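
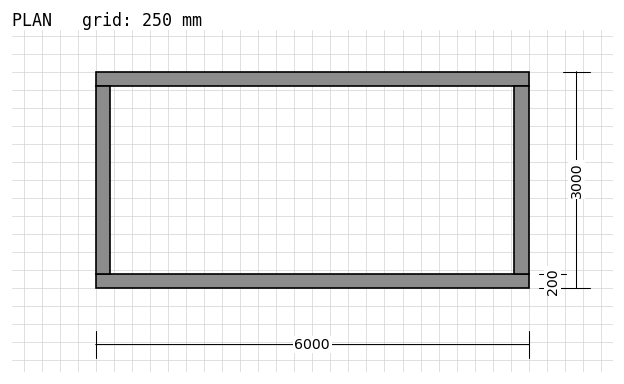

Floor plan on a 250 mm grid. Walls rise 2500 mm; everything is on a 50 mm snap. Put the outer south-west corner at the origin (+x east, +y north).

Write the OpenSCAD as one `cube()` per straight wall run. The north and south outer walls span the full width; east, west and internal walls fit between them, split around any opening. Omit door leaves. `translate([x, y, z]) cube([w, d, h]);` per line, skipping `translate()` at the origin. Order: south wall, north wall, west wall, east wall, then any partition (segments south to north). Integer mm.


cube([6000, 200, 2500]);
translate([0, 2800, 0]) cube([6000, 200, 2500]);
translate([0, 200, 0]) cube([200, 2600, 2500]);
translate([5800, 200, 0]) cube([200, 2600, 2500]);


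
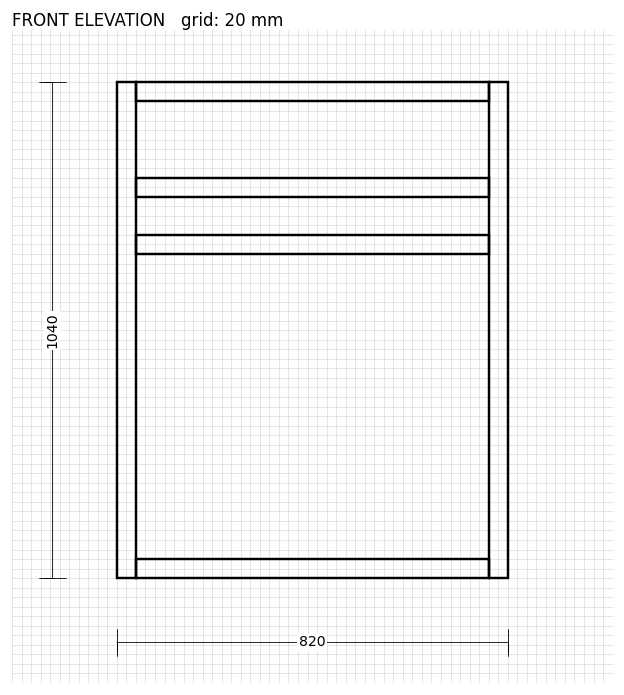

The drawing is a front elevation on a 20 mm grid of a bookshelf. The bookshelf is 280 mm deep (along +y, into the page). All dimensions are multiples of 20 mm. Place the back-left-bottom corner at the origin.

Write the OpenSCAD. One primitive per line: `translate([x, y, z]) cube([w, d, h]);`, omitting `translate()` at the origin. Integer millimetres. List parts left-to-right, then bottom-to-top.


cube([40, 280, 1040]);
translate([40, 0, 0]) cube([740, 280, 40]);
translate([40, 0, 680]) cube([740, 280, 40]);
translate([40, 0, 800]) cube([740, 280, 40]);
translate([40, 0, 1000]) cube([740, 280, 40]);
translate([780, 0, 0]) cube([40, 280, 1040]);


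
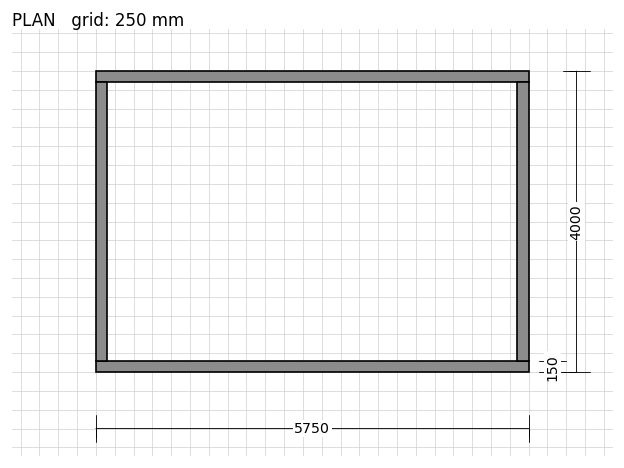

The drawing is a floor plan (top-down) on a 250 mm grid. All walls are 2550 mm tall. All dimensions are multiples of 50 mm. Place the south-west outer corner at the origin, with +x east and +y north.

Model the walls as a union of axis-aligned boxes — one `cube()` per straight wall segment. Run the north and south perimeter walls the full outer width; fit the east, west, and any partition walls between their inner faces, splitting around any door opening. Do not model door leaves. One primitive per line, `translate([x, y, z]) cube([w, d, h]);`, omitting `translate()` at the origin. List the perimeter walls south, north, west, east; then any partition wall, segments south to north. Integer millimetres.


cube([5750, 150, 2550]);
translate([0, 3850, 0]) cube([5750, 150, 2550]);
translate([0, 150, 0]) cube([150, 3700, 2550]);
translate([5600, 150, 0]) cube([150, 3700, 2550]);


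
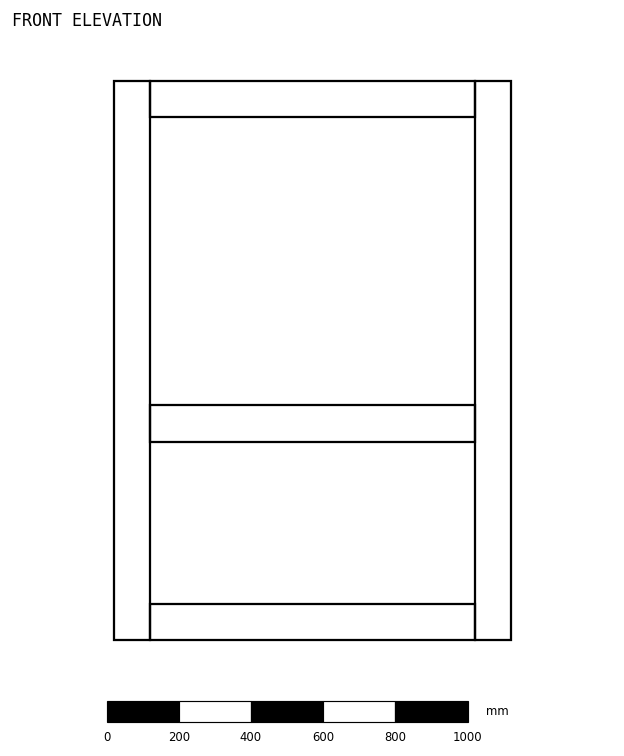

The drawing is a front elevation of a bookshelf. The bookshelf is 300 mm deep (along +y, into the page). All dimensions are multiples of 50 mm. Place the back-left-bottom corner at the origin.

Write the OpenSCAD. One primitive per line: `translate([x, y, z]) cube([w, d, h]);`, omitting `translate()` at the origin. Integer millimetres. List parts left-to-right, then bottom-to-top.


cube([100, 300, 1550]);
translate([100, 0, 0]) cube([900, 300, 100]);
translate([100, 0, 550]) cube([900, 300, 100]);
translate([100, 0, 1450]) cube([900, 300, 100]);
translate([1000, 0, 0]) cube([100, 300, 1550]);


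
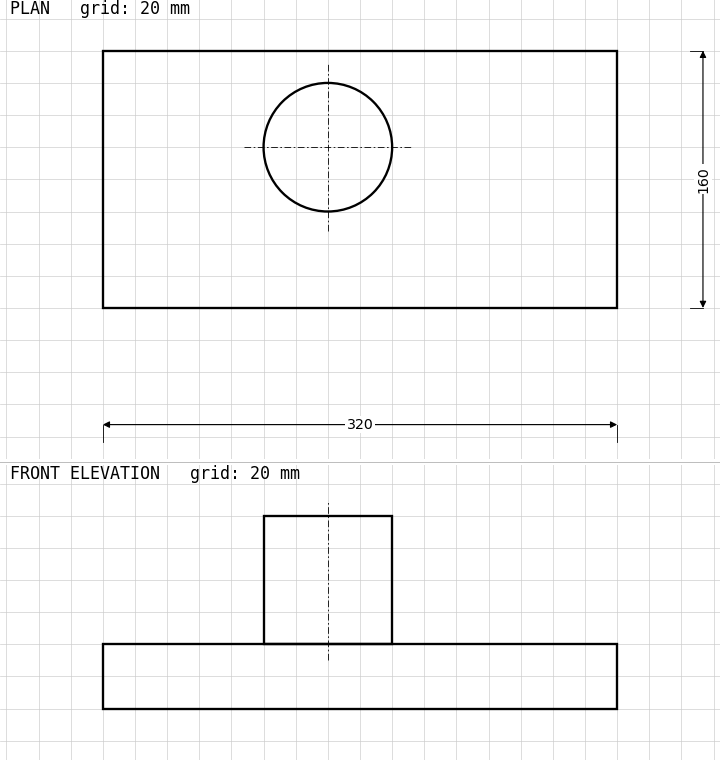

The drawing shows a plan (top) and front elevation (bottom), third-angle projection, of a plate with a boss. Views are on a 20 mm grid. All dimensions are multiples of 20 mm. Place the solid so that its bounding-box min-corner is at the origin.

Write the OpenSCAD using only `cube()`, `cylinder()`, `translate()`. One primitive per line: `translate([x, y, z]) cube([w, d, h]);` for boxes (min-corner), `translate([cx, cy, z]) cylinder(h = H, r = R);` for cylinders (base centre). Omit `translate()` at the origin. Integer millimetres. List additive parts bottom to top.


cube([320, 160, 40]);
translate([140, 100, 40]) cylinder(h = 80, r = 40);


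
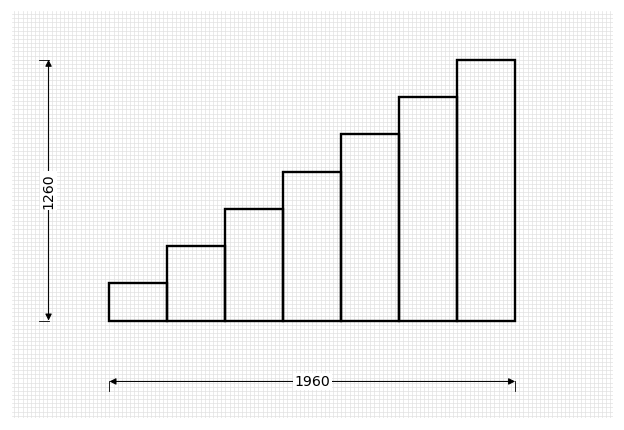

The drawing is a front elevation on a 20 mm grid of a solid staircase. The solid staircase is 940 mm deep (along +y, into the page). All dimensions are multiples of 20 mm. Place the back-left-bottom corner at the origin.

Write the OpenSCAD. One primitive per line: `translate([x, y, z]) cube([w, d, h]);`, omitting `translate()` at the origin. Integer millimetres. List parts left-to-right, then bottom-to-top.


cube([280, 940, 180]);
translate([280, 0, 0]) cube([280, 940, 360]);
translate([560, 0, 0]) cube([280, 940, 540]);
translate([840, 0, 0]) cube([280, 940, 720]);
translate([1120, 0, 0]) cube([280, 940, 900]);
translate([1400, 0, 0]) cube([280, 940, 1080]);
translate([1680, 0, 0]) cube([280, 940, 1260]);


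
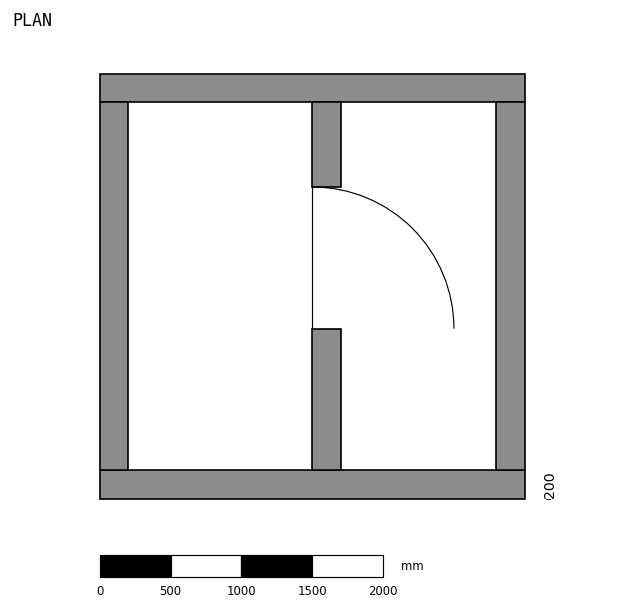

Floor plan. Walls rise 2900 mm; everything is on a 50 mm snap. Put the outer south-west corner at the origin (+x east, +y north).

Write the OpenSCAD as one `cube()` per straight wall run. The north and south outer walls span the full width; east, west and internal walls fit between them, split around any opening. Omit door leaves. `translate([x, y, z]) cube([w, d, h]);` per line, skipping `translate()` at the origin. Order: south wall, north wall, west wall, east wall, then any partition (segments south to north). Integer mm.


cube([3000, 200, 2900]);
translate([0, 2800, 0]) cube([3000, 200, 2900]);
translate([0, 200, 0]) cube([200, 2600, 2900]);
translate([2800, 200, 0]) cube([200, 2600, 2900]);
translate([1500, 200, 0]) cube([200, 1000, 2900]);
translate([1500, 2200, 0]) cube([200, 600, 2900]);


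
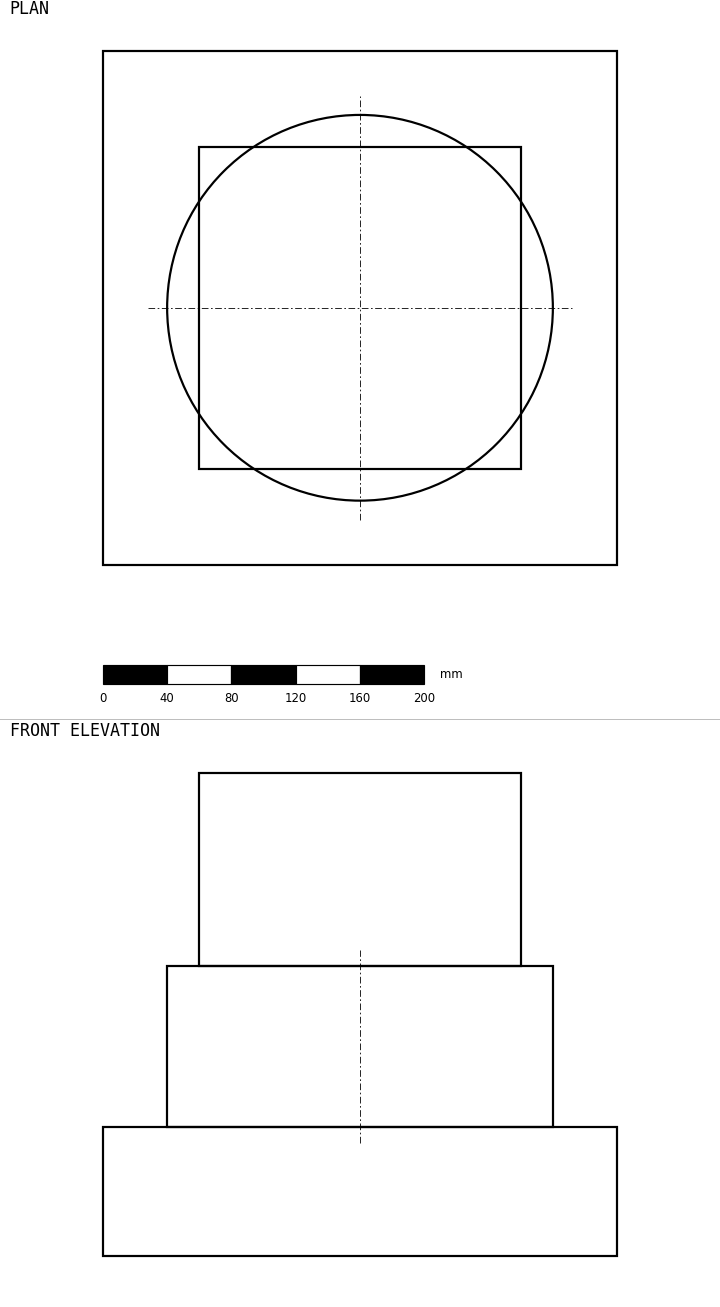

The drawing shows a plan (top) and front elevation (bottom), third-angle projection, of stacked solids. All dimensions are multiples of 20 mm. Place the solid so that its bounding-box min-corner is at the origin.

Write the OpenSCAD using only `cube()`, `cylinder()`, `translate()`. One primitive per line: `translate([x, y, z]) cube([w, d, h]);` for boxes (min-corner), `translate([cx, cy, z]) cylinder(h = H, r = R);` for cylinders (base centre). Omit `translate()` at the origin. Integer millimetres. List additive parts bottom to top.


cube([320, 320, 80]);
translate([160, 160, 80]) cylinder(h = 100, r = 120);
translate([60, 60, 180]) cube([200, 200, 120]);


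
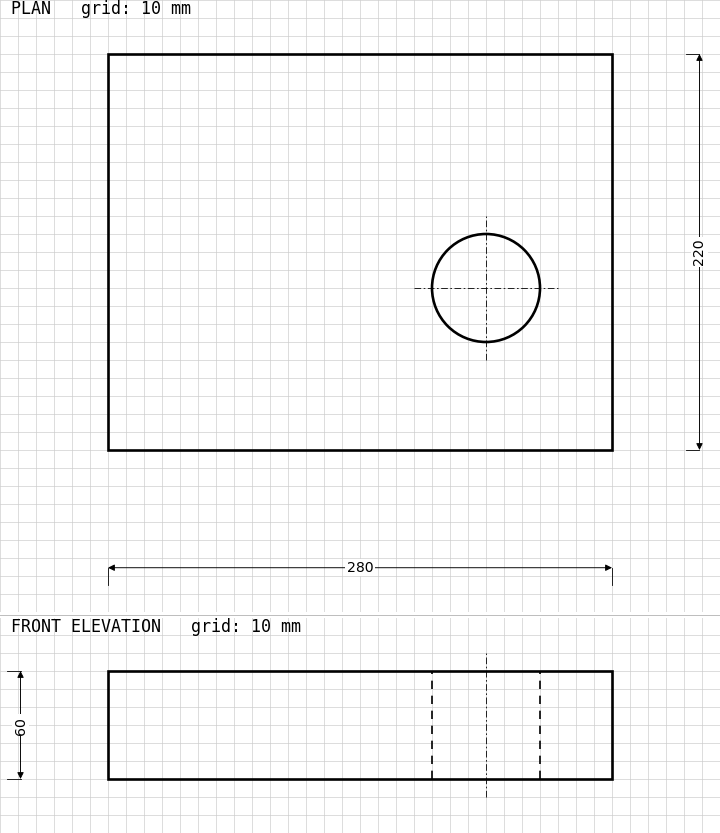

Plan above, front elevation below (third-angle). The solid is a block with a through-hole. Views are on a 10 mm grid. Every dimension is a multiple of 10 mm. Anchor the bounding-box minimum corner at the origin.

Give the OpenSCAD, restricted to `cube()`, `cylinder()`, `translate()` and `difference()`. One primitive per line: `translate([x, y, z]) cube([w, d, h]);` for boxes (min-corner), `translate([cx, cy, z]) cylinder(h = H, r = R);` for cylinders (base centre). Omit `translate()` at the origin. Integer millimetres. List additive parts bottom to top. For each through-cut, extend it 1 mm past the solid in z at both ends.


difference() {
  cube([280, 220, 60]);
  translate([210, 90, -1]) cylinder(h = 62, r = 30);
}


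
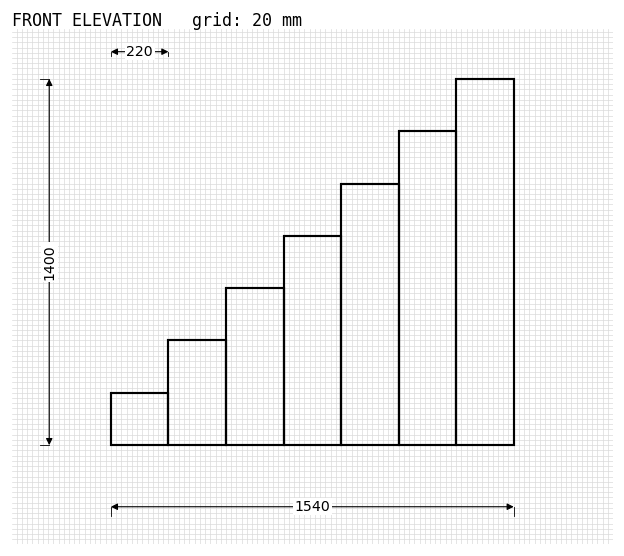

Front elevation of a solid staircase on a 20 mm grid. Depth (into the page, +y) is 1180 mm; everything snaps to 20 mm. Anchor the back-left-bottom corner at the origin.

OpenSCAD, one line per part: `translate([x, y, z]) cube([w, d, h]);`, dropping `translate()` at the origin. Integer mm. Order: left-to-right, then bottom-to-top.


cube([220, 1180, 200]);
translate([220, 0, 0]) cube([220, 1180, 400]);
translate([440, 0, 0]) cube([220, 1180, 600]);
translate([660, 0, 0]) cube([220, 1180, 800]);
translate([880, 0, 0]) cube([220, 1180, 1000]);
translate([1100, 0, 0]) cube([220, 1180, 1200]);
translate([1320, 0, 0]) cube([220, 1180, 1400]);


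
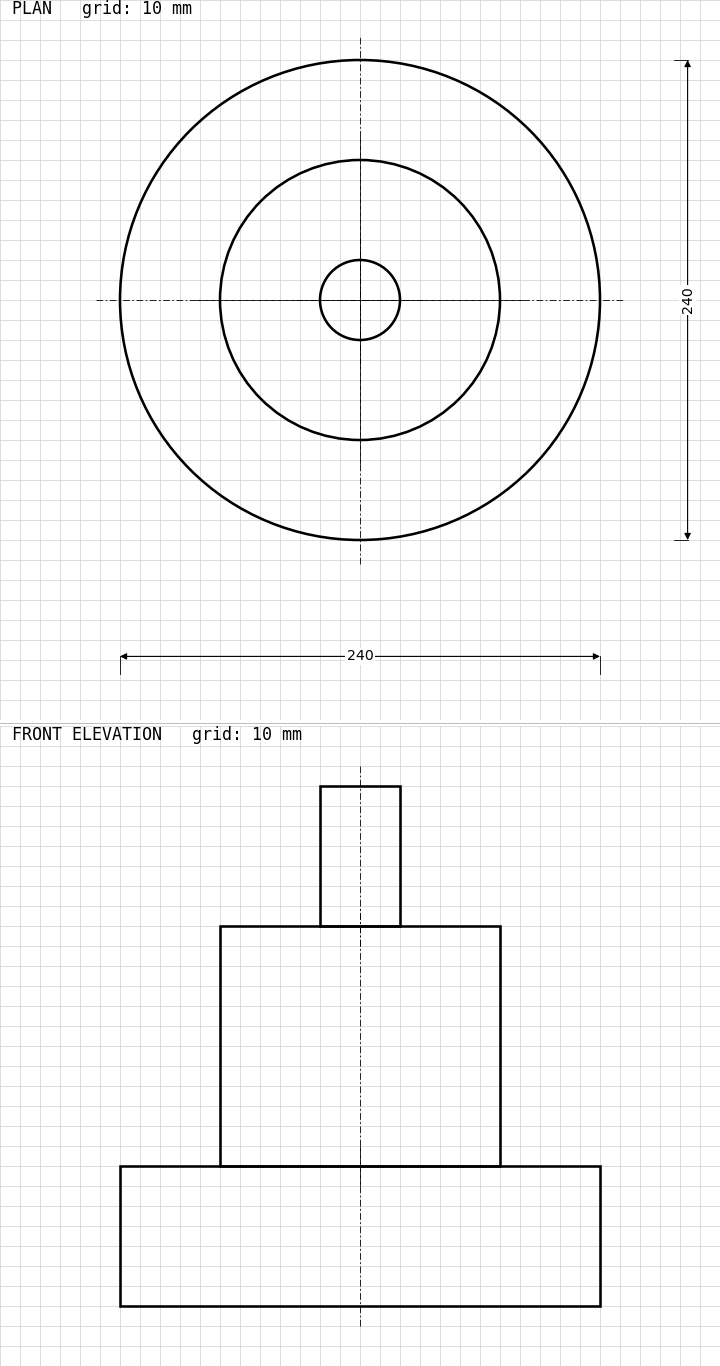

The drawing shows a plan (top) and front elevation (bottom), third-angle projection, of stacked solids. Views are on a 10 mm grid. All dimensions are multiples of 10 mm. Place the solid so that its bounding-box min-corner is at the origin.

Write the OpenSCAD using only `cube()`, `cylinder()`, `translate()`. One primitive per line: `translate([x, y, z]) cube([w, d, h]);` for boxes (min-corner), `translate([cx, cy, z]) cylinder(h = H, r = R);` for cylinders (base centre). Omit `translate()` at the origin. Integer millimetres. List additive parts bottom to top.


translate([120, 120, 0]) cylinder(h = 70, r = 120);
translate([120, 120, 70]) cylinder(h = 120, r = 70);
translate([120, 120, 190]) cylinder(h = 70, r = 20);


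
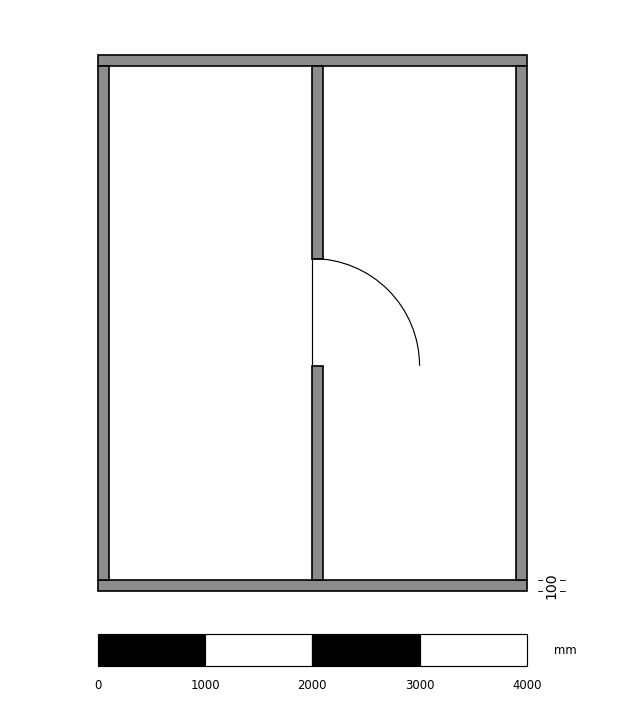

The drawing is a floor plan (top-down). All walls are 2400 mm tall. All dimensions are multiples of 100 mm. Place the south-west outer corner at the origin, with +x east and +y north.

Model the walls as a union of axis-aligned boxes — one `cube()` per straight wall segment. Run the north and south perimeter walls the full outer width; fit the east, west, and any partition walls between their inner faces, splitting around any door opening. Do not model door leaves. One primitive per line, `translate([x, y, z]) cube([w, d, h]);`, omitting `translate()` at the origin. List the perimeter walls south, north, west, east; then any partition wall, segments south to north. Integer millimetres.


cube([4000, 100, 2400]);
translate([0, 4900, 0]) cube([4000, 100, 2400]);
translate([0, 100, 0]) cube([100, 4800, 2400]);
translate([3900, 100, 0]) cube([100, 4800, 2400]);
translate([2000, 100, 0]) cube([100, 2000, 2400]);
translate([2000, 3100, 0]) cube([100, 1800, 2400]);


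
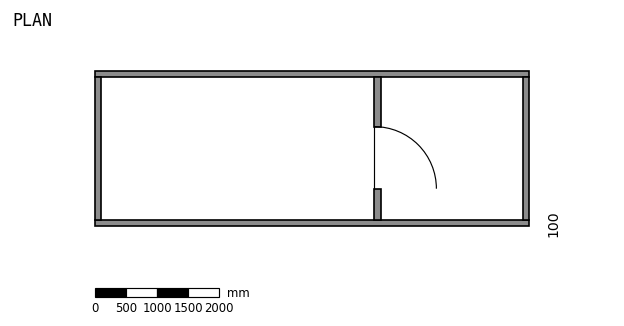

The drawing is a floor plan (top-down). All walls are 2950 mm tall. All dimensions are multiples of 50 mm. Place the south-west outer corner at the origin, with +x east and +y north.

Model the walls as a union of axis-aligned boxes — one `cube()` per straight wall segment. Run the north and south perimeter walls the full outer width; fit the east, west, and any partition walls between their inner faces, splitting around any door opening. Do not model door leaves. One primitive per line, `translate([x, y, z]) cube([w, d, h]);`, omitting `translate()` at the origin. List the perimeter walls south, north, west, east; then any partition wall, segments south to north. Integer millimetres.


cube([7000, 100, 2950]);
translate([0, 2400, 0]) cube([7000, 100, 2950]);
translate([0, 100, 0]) cube([100, 2300, 2950]);
translate([6900, 100, 0]) cube([100, 2300, 2950]);
translate([4500, 100, 0]) cube([100, 500, 2950]);
translate([4500, 1600, 0]) cube([100, 800, 2950]);


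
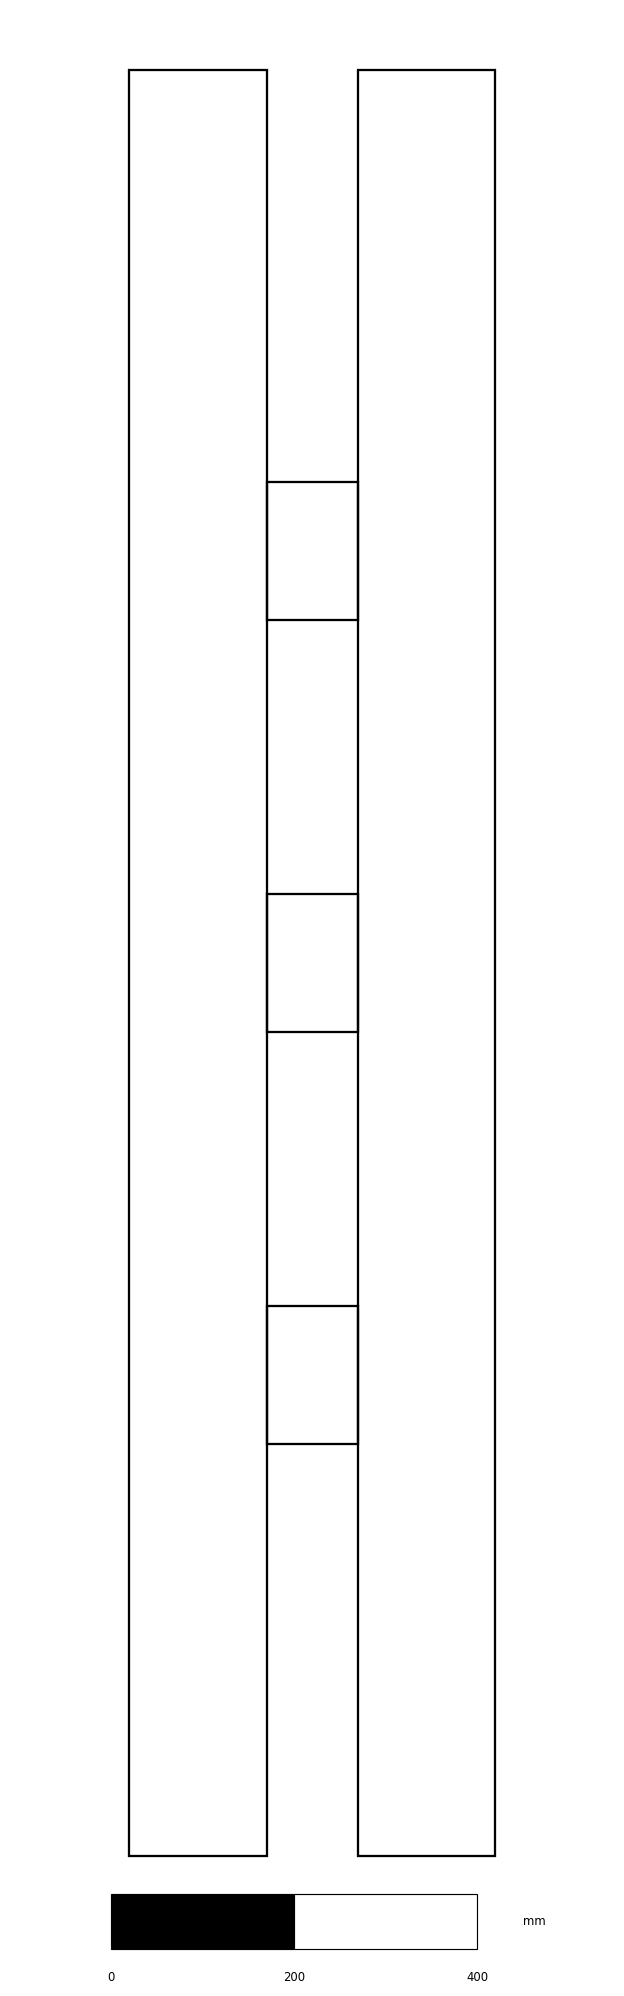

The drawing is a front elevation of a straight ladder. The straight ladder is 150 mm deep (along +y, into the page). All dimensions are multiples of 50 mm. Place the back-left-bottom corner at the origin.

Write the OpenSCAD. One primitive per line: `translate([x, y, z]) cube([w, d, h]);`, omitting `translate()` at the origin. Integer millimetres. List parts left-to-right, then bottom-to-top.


cube([150, 150, 1950]);
translate([150, 0, 450]) cube([100, 150, 150]);
translate([150, 0, 900]) cube([100, 150, 150]);
translate([150, 0, 1350]) cube([100, 150, 150]);
translate([250, 0, 0]) cube([150, 150, 1950]);


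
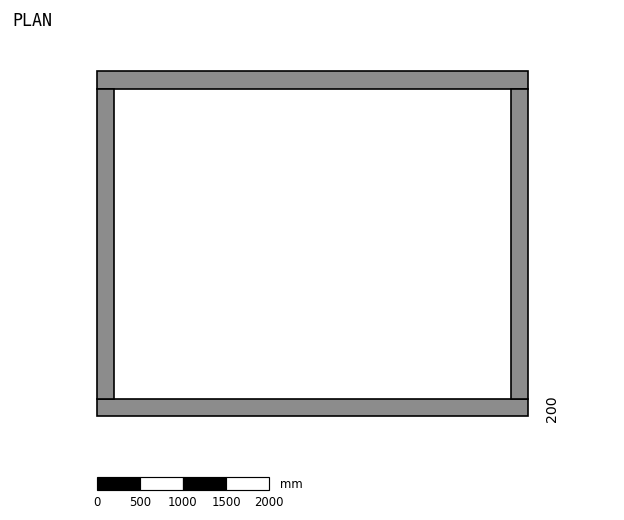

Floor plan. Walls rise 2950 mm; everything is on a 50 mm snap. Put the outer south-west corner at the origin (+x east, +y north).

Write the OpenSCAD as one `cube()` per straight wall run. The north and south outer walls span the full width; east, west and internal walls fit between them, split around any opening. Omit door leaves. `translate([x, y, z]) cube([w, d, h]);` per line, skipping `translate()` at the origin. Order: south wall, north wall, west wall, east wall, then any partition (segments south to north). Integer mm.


cube([5000, 200, 2950]);
translate([0, 3800, 0]) cube([5000, 200, 2950]);
translate([0, 200, 0]) cube([200, 3600, 2950]);
translate([4800, 200, 0]) cube([200, 3600, 2950]);


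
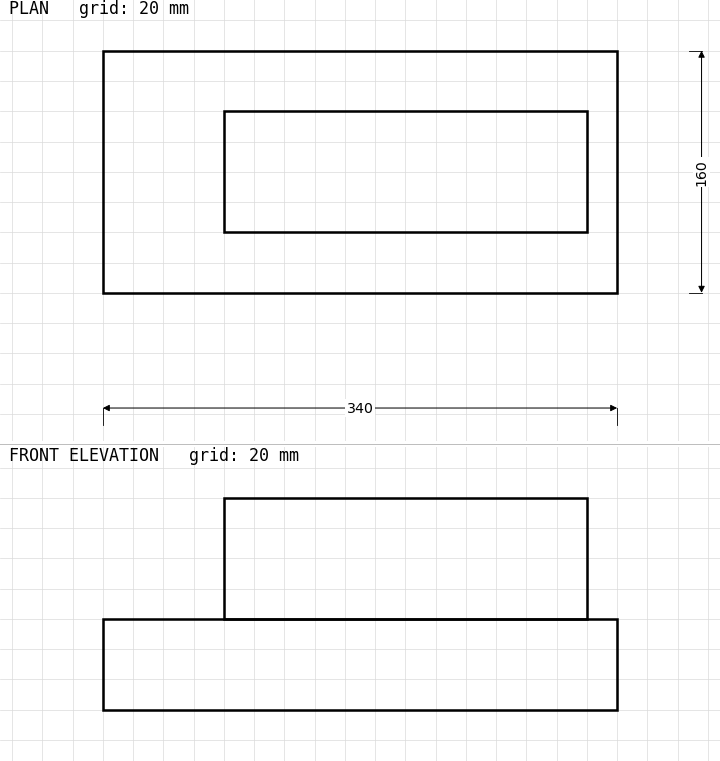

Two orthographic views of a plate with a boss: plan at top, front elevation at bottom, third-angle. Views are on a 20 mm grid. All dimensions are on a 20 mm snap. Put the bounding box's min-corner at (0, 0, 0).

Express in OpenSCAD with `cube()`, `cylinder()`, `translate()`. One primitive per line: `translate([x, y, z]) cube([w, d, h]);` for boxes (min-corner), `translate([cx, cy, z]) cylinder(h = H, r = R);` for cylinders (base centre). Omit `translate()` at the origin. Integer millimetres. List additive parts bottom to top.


cube([340, 160, 60]);
translate([80, 40, 60]) cube([240, 80, 80]);


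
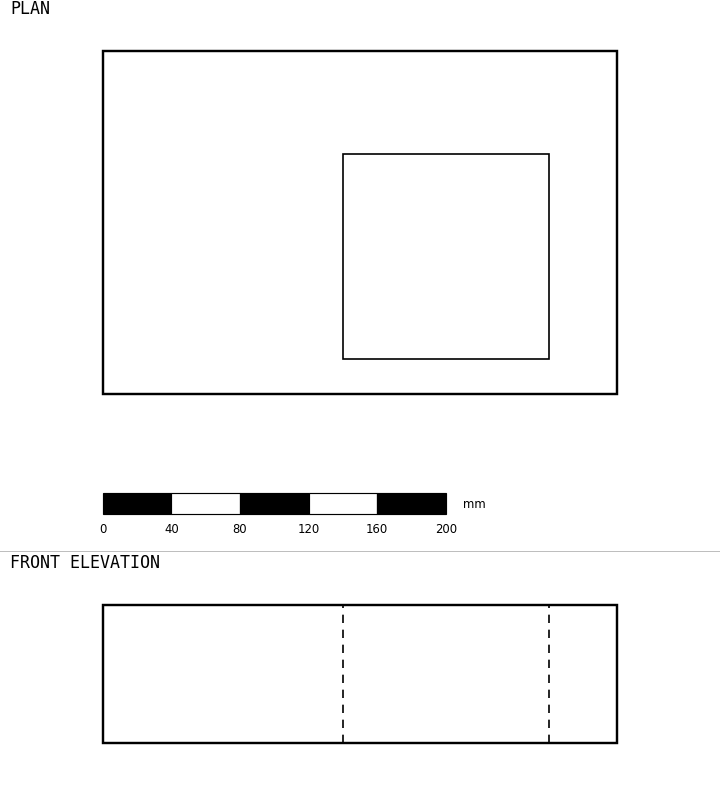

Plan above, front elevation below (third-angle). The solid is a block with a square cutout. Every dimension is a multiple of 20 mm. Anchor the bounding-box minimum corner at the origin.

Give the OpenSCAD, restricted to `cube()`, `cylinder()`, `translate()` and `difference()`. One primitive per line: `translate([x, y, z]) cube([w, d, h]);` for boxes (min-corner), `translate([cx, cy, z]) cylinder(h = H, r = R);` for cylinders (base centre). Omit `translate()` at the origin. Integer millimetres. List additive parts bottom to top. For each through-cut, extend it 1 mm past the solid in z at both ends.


difference() {
  cube([300, 200, 80]);
  translate([140, 20, -1]) cube([120, 120, 82]);
}


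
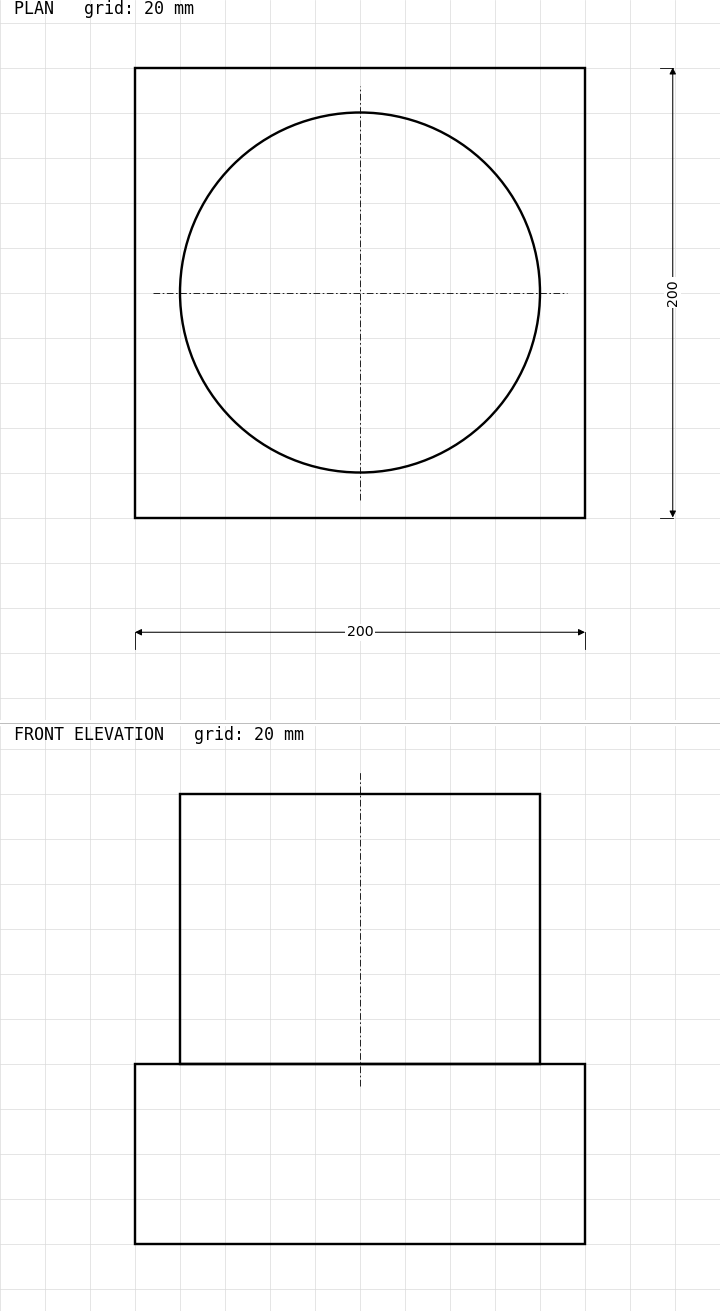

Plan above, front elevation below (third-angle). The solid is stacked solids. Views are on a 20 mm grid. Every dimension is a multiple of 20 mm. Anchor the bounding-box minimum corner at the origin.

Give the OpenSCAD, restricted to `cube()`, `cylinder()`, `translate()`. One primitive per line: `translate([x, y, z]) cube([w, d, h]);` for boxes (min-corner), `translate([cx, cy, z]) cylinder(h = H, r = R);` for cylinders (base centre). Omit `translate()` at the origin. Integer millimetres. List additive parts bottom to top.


cube([200, 200, 80]);
translate([100, 100, 80]) cylinder(h = 120, r = 80);


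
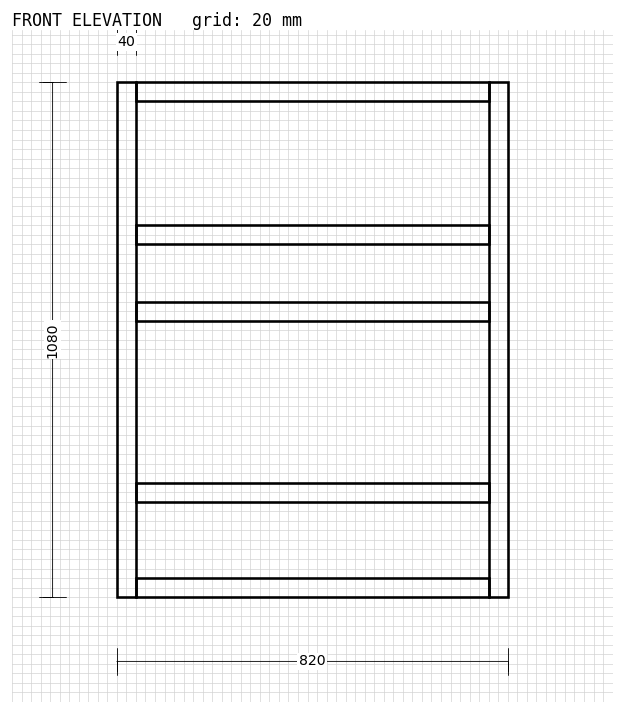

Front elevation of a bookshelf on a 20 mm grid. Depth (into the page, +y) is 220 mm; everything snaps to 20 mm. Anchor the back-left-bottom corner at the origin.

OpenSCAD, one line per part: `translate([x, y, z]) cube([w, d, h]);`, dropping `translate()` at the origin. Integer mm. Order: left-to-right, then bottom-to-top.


cube([40, 220, 1080]);
translate([40, 0, 0]) cube([740, 220, 40]);
translate([40, 0, 200]) cube([740, 220, 40]);
translate([40, 0, 580]) cube([740, 220, 40]);
translate([40, 0, 740]) cube([740, 220, 40]);
translate([40, 0, 1040]) cube([740, 220, 40]);
translate([780, 0, 0]) cube([40, 220, 1080]);


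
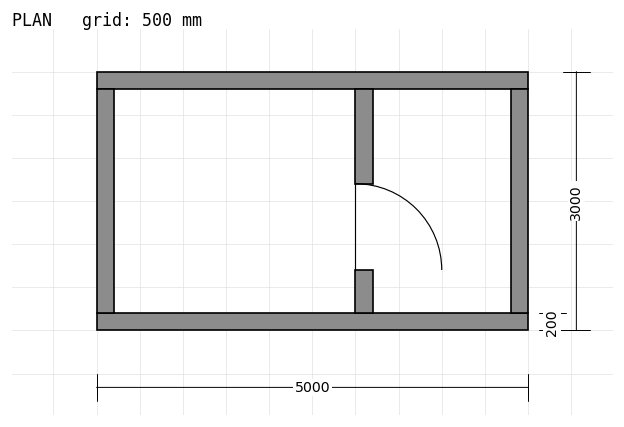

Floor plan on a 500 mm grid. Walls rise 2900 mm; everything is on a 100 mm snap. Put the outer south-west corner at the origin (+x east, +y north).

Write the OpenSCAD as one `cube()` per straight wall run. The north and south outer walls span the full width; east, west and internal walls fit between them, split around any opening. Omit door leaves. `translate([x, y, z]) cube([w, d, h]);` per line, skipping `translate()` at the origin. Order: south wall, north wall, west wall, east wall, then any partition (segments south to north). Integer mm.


cube([5000, 200, 2900]);
translate([0, 2800, 0]) cube([5000, 200, 2900]);
translate([0, 200, 0]) cube([200, 2600, 2900]);
translate([4800, 200, 0]) cube([200, 2600, 2900]);
translate([3000, 200, 0]) cube([200, 500, 2900]);
translate([3000, 1700, 0]) cube([200, 1100, 2900]);


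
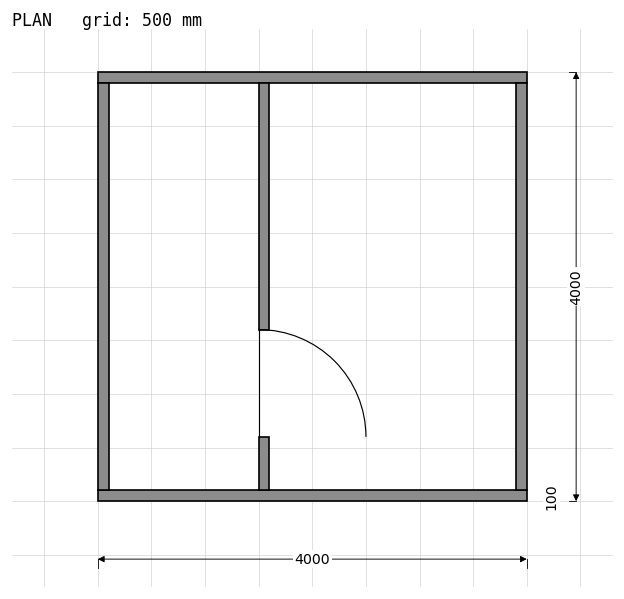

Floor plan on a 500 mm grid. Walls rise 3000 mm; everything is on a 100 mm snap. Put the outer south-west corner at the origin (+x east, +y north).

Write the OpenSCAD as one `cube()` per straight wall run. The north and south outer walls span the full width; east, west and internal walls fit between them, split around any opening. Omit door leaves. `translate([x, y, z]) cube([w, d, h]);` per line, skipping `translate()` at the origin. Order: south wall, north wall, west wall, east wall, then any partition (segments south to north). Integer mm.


cube([4000, 100, 3000]);
translate([0, 3900, 0]) cube([4000, 100, 3000]);
translate([0, 100, 0]) cube([100, 3800, 3000]);
translate([3900, 100, 0]) cube([100, 3800, 3000]);
translate([1500, 100, 0]) cube([100, 500, 3000]);
translate([1500, 1600, 0]) cube([100, 2300, 3000]);


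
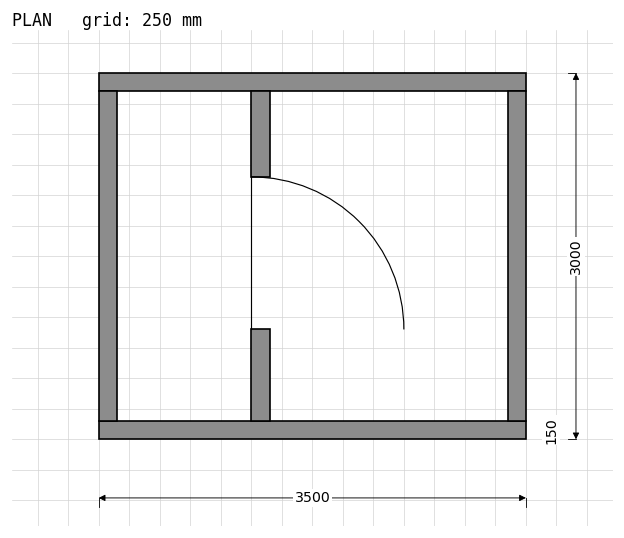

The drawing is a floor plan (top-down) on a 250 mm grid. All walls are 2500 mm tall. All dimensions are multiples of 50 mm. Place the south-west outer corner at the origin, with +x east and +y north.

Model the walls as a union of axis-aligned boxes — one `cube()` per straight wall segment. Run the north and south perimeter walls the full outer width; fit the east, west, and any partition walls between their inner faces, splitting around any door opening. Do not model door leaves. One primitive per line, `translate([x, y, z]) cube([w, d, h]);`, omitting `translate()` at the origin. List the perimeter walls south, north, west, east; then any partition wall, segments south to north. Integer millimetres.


cube([3500, 150, 2500]);
translate([0, 2850, 0]) cube([3500, 150, 2500]);
translate([0, 150, 0]) cube([150, 2700, 2500]);
translate([3350, 150, 0]) cube([150, 2700, 2500]);
translate([1250, 150, 0]) cube([150, 750, 2500]);
translate([1250, 2150, 0]) cube([150, 700, 2500]);


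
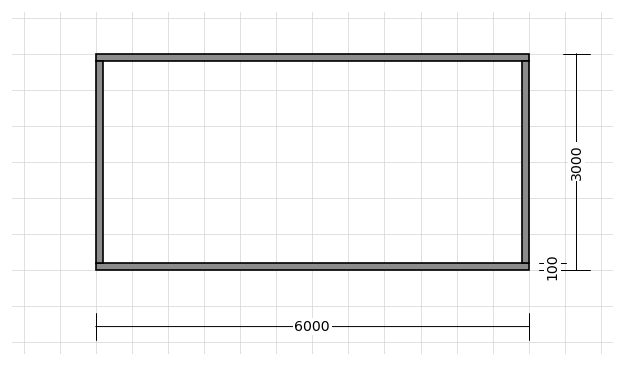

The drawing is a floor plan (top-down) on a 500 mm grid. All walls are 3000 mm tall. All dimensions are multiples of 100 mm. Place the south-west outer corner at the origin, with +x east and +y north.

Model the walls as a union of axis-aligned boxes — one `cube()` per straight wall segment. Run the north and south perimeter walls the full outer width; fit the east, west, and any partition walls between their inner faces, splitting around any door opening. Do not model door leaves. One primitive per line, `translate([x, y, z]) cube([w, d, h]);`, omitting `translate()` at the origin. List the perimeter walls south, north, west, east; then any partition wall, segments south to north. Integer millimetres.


cube([6000, 100, 3000]);
translate([0, 2900, 0]) cube([6000, 100, 3000]);
translate([0, 100, 0]) cube([100, 2800, 3000]);
translate([5900, 100, 0]) cube([100, 2800, 3000]);


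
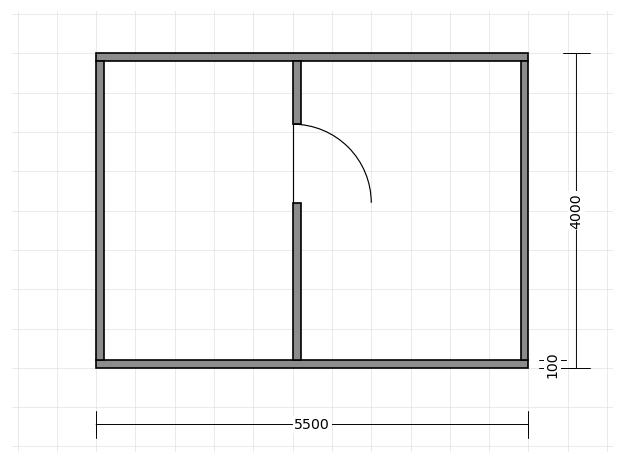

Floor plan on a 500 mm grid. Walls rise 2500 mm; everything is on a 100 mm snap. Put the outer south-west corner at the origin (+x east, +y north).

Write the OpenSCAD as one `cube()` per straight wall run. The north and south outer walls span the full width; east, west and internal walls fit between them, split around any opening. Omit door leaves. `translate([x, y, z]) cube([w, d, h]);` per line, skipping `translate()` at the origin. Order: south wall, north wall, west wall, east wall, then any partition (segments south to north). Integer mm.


cube([5500, 100, 2500]);
translate([0, 3900, 0]) cube([5500, 100, 2500]);
translate([0, 100, 0]) cube([100, 3800, 2500]);
translate([5400, 100, 0]) cube([100, 3800, 2500]);
translate([2500, 100, 0]) cube([100, 2000, 2500]);
translate([2500, 3100, 0]) cube([100, 800, 2500]);


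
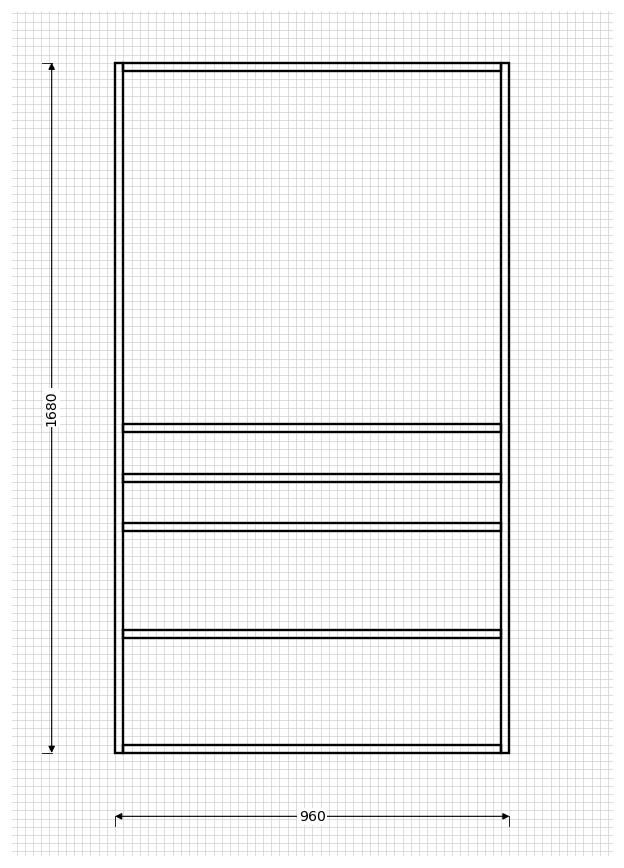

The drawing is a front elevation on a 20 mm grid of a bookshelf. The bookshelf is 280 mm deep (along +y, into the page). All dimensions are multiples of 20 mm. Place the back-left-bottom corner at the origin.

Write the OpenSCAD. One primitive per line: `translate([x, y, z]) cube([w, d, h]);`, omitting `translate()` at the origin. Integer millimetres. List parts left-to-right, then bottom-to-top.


cube([20, 280, 1680]);
translate([20, 0, 0]) cube([920, 280, 20]);
translate([20, 0, 280]) cube([920, 280, 20]);
translate([20, 0, 540]) cube([920, 280, 20]);
translate([20, 0, 660]) cube([920, 280, 20]);
translate([20, 0, 780]) cube([920, 280, 20]);
translate([20, 0, 1660]) cube([920, 280, 20]);
translate([940, 0, 0]) cube([20, 280, 1680]);


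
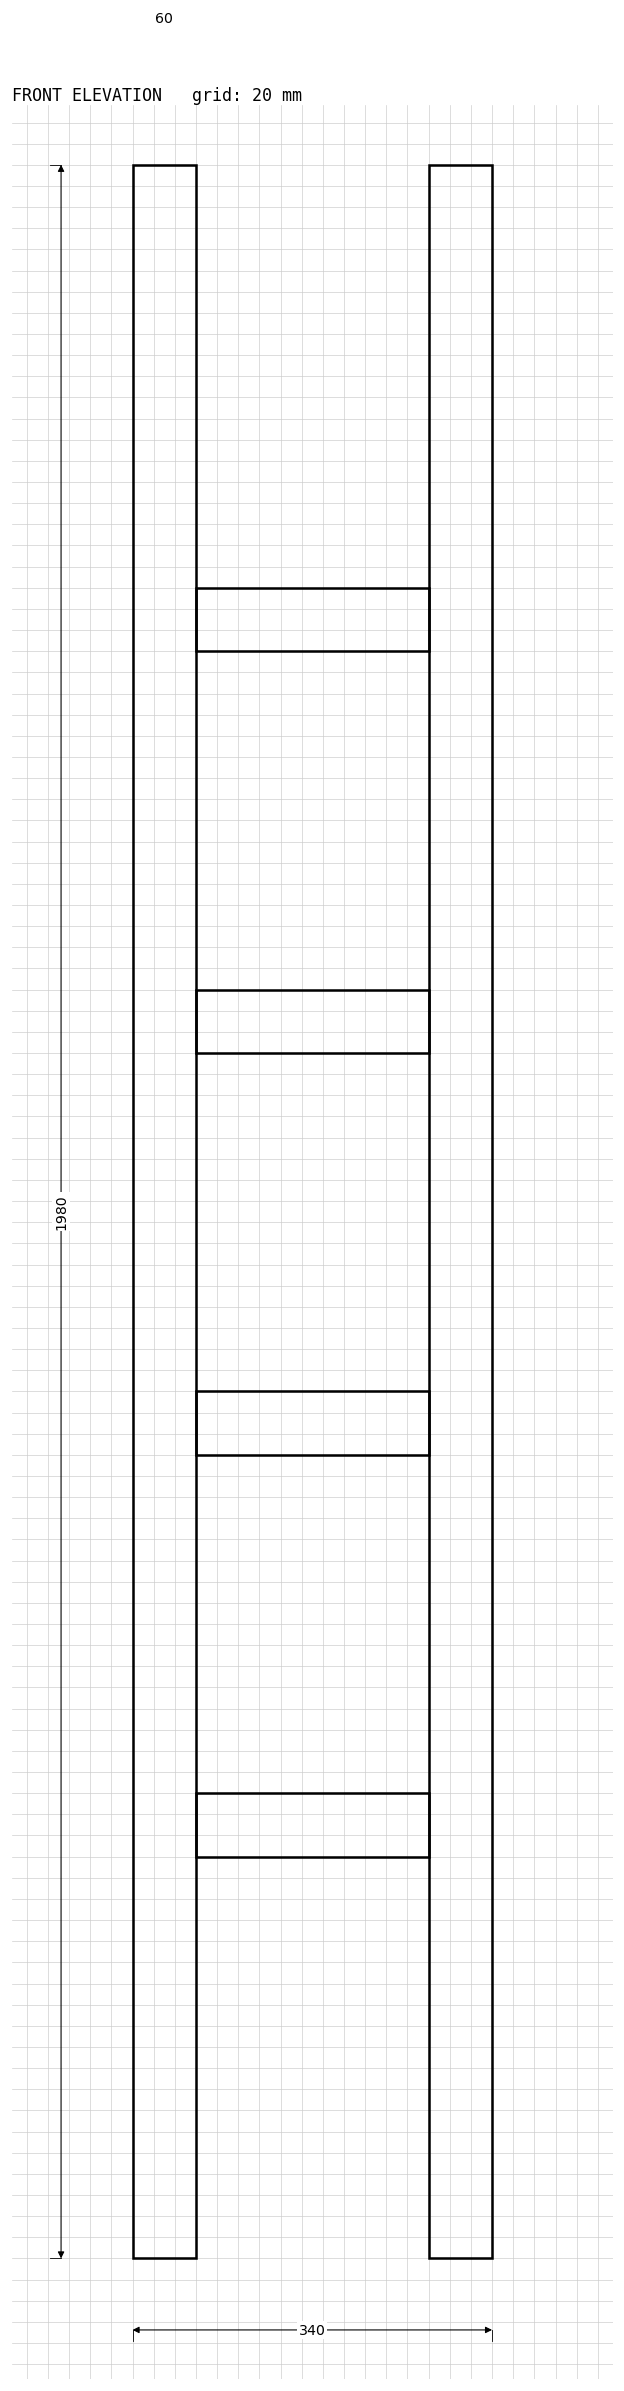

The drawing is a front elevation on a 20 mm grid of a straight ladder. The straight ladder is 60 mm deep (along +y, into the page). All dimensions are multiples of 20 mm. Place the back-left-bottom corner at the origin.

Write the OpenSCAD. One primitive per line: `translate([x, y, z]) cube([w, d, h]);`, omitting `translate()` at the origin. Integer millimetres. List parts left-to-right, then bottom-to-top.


cube([60, 60, 1980]);
translate([60, 0, 380]) cube([220, 60, 60]);
translate([60, 0, 760]) cube([220, 60, 60]);
translate([60, 0, 1140]) cube([220, 60, 60]);
translate([60, 0, 1520]) cube([220, 60, 60]);
translate([280, 0, 0]) cube([60, 60, 1980]);


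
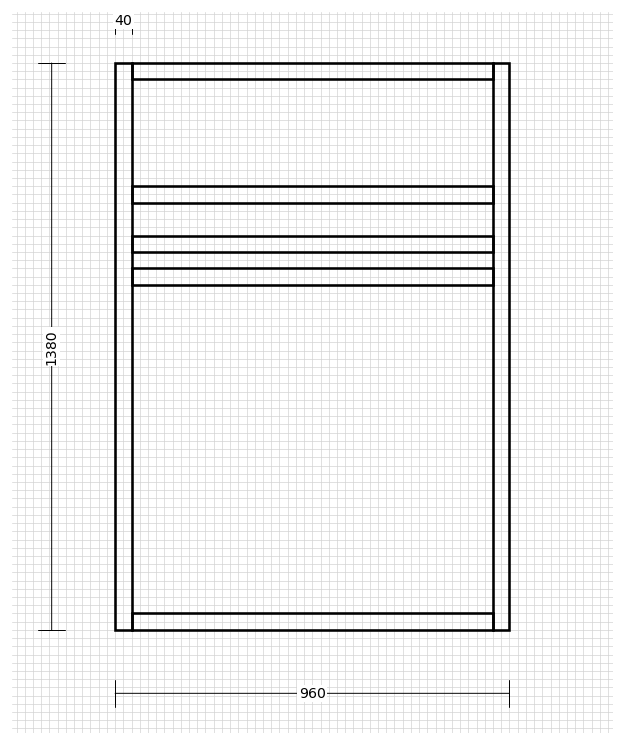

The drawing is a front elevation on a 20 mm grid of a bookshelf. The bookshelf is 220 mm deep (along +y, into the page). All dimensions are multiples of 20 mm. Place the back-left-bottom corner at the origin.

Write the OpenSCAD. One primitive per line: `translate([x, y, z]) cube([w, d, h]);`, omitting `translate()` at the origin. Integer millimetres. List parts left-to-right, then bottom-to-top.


cube([40, 220, 1380]);
translate([40, 0, 0]) cube([880, 220, 40]);
translate([40, 0, 840]) cube([880, 220, 40]);
translate([40, 0, 920]) cube([880, 220, 40]);
translate([40, 0, 1040]) cube([880, 220, 40]);
translate([40, 0, 1340]) cube([880, 220, 40]);
translate([920, 0, 0]) cube([40, 220, 1380]);


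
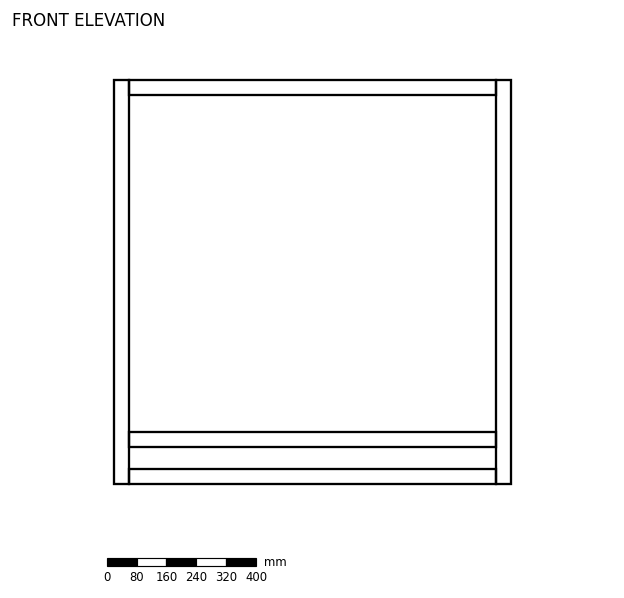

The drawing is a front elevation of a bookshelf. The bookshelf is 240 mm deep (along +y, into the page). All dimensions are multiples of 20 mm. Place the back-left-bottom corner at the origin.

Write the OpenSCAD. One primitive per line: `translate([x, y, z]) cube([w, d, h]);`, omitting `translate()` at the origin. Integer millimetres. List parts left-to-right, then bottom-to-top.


cube([40, 240, 1080]);
translate([40, 0, 0]) cube([980, 240, 40]);
translate([40, 0, 100]) cube([980, 240, 40]);
translate([40, 0, 1040]) cube([980, 240, 40]);
translate([1020, 0, 0]) cube([40, 240, 1080]);


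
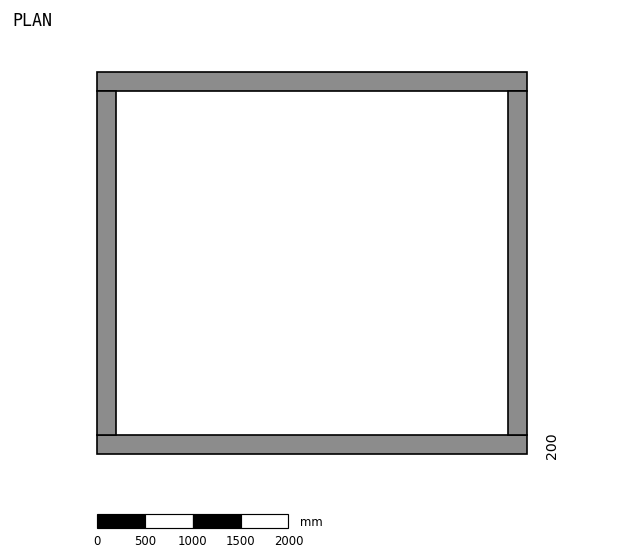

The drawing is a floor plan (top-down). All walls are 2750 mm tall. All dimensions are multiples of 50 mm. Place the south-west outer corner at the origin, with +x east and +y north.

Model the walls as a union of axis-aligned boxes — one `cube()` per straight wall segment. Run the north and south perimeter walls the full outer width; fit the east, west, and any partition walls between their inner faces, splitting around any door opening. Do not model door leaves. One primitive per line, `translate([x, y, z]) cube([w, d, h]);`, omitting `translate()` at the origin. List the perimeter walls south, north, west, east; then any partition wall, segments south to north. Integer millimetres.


cube([4500, 200, 2750]);
translate([0, 3800, 0]) cube([4500, 200, 2750]);
translate([0, 200, 0]) cube([200, 3600, 2750]);
translate([4300, 200, 0]) cube([200, 3600, 2750]);


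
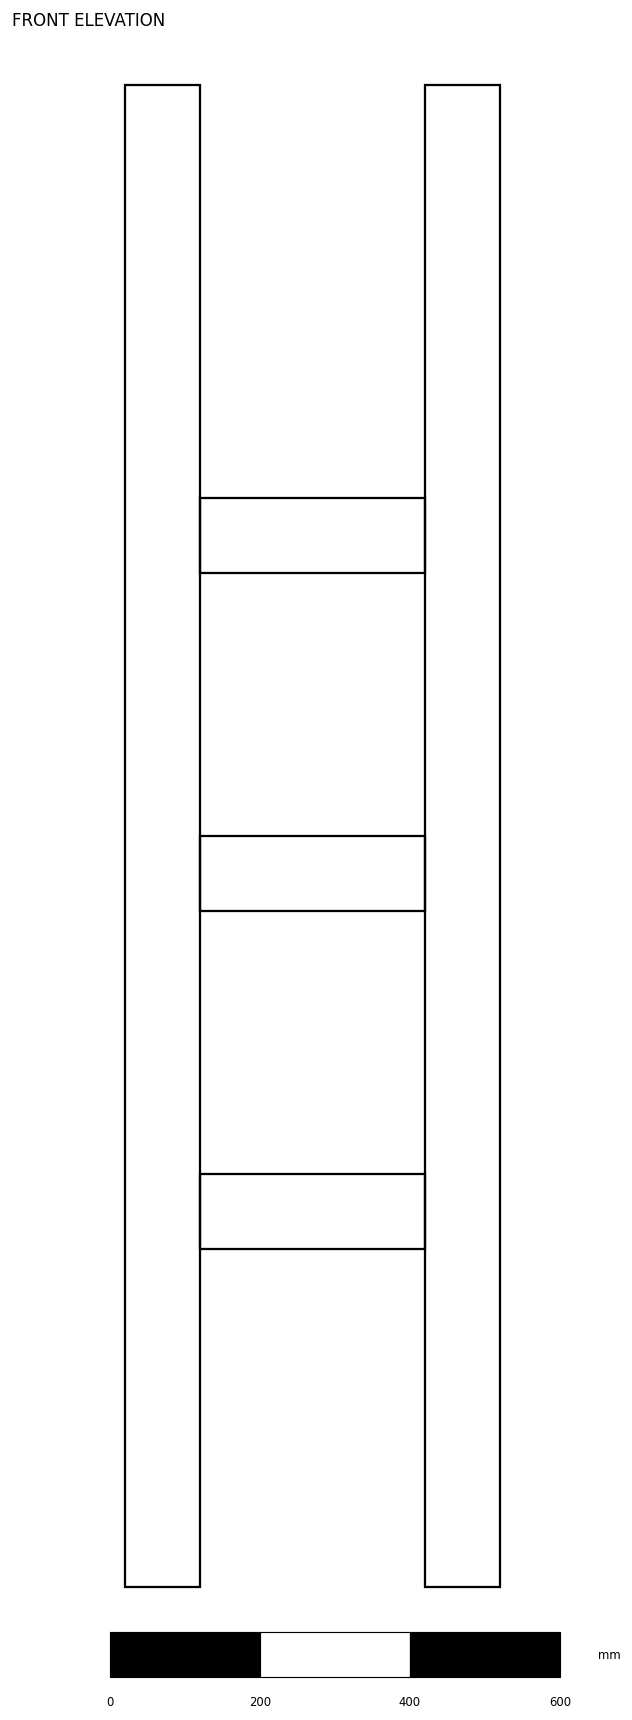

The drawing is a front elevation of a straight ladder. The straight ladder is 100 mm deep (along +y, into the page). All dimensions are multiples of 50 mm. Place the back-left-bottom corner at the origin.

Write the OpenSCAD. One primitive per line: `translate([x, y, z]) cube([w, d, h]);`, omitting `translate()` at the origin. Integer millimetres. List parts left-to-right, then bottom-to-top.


cube([100, 100, 2000]);
translate([100, 0, 450]) cube([300, 100, 100]);
translate([100, 0, 900]) cube([300, 100, 100]);
translate([100, 0, 1350]) cube([300, 100, 100]);
translate([400, 0, 0]) cube([100, 100, 2000]);


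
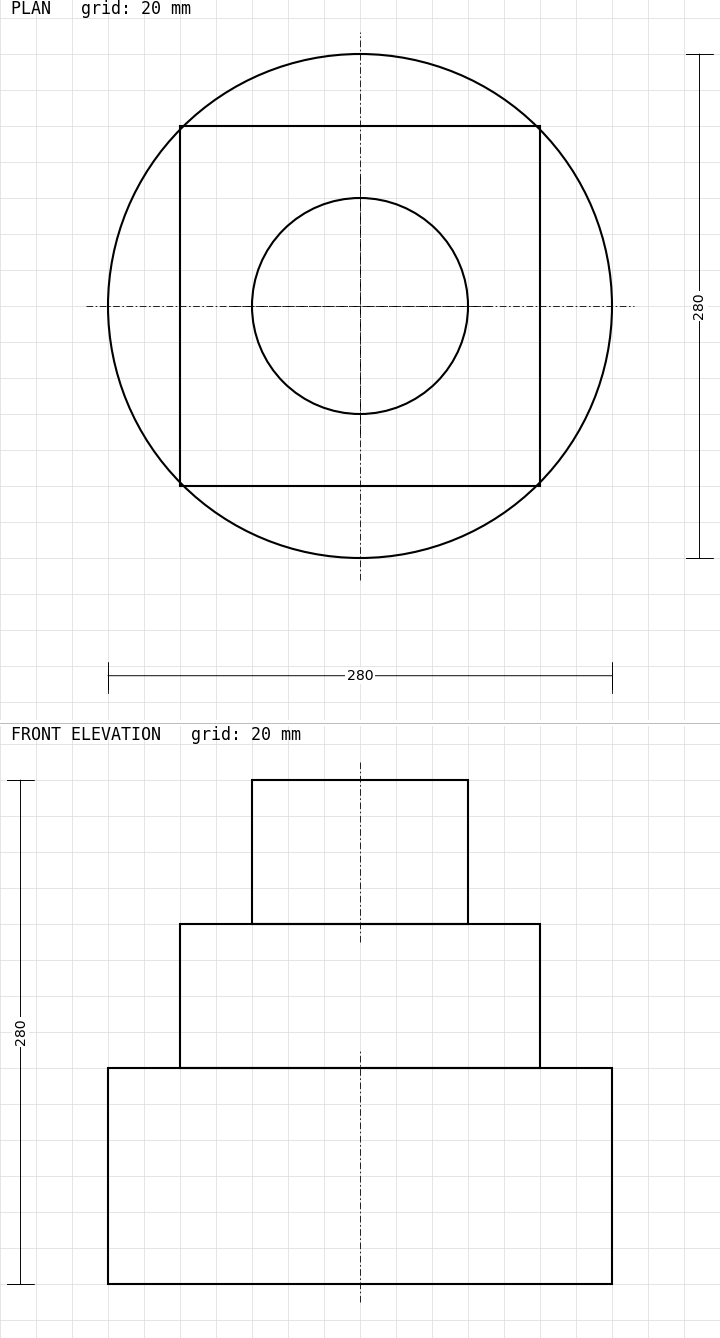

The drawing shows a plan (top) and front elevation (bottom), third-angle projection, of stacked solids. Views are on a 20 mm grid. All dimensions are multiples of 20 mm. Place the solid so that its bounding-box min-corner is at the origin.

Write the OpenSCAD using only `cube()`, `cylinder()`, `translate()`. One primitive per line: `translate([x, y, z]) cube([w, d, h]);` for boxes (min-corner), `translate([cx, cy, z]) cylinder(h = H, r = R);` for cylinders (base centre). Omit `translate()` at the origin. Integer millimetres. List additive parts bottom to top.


translate([140, 140, 0]) cylinder(h = 120, r = 140);
translate([40, 40, 120]) cube([200, 200, 80]);
translate([140, 140, 200]) cylinder(h = 80, r = 60);


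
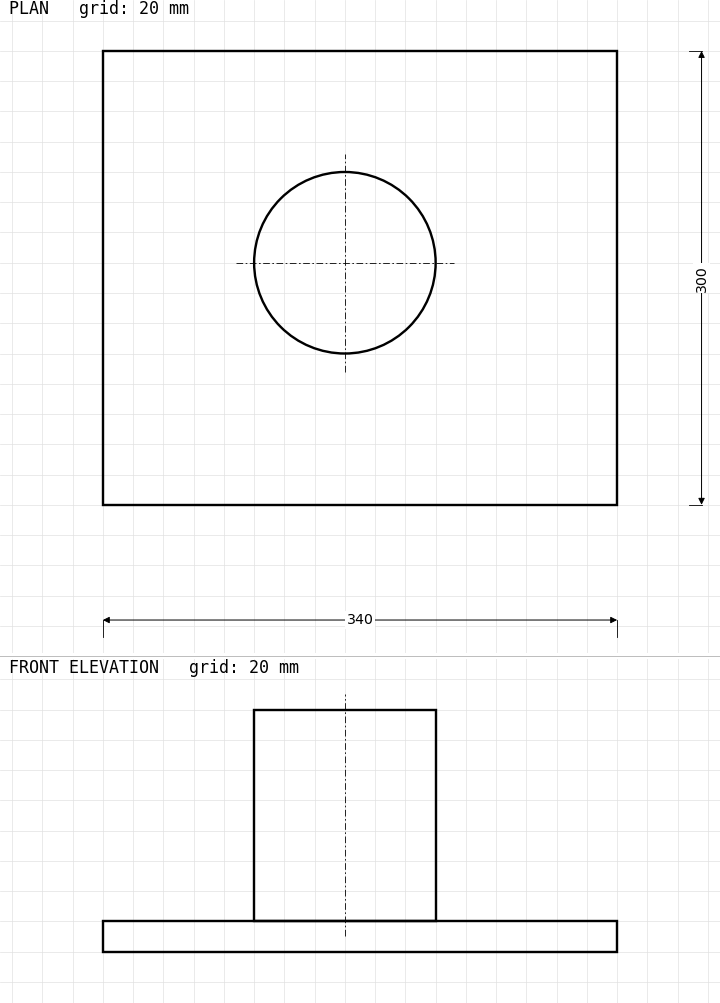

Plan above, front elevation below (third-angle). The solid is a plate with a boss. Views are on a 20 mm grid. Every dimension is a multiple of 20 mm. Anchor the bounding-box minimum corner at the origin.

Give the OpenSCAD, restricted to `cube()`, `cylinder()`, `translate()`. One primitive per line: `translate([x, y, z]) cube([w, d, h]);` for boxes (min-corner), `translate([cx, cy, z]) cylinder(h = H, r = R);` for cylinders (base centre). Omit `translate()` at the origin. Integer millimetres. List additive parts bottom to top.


cube([340, 300, 20]);
translate([160, 160, 20]) cylinder(h = 140, r = 60);


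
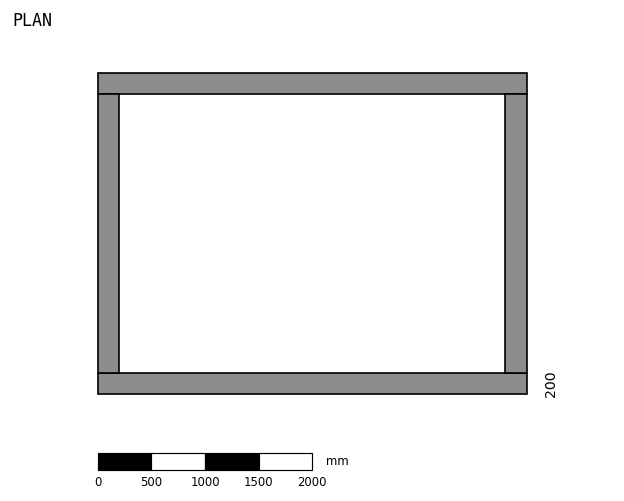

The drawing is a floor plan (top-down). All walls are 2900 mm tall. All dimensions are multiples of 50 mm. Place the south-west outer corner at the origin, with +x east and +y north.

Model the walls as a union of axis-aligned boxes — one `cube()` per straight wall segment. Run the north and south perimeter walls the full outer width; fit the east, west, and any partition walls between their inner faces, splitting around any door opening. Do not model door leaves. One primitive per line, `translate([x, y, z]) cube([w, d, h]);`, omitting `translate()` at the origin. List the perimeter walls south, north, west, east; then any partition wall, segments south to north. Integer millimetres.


cube([4000, 200, 2900]);
translate([0, 2800, 0]) cube([4000, 200, 2900]);
translate([0, 200, 0]) cube([200, 2600, 2900]);
translate([3800, 200, 0]) cube([200, 2600, 2900]);


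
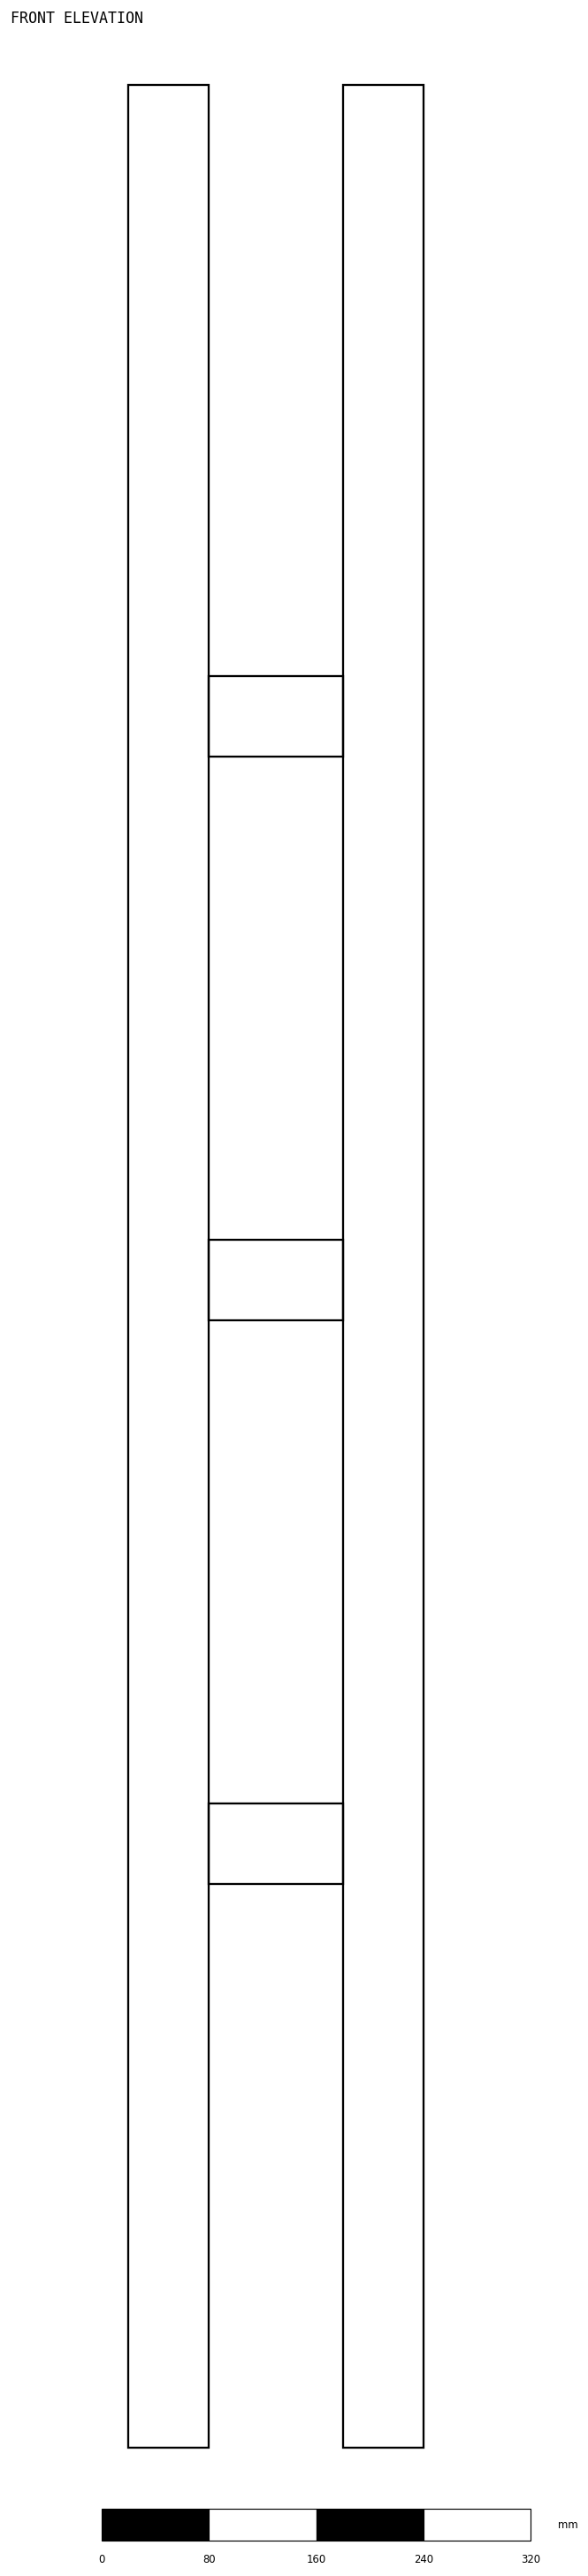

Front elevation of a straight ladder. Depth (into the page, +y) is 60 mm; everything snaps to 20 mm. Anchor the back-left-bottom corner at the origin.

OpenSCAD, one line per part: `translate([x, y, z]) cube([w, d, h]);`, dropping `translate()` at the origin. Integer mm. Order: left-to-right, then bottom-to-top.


cube([60, 60, 1760]);
translate([60, 0, 420]) cube([100, 60, 60]);
translate([60, 0, 840]) cube([100, 60, 60]);
translate([60, 0, 1260]) cube([100, 60, 60]);
translate([160, 0, 0]) cube([60, 60, 1760]);


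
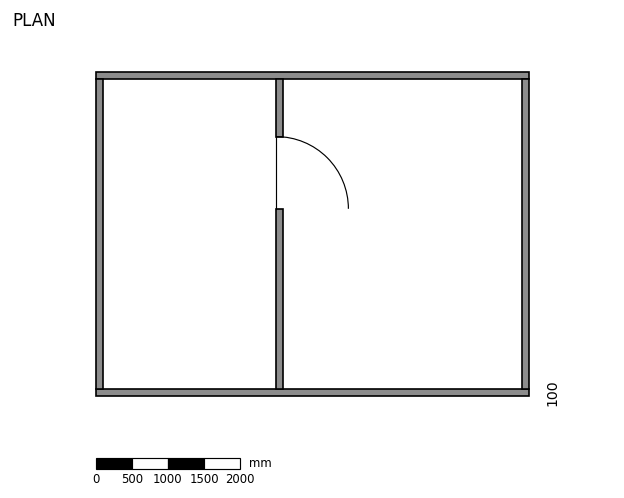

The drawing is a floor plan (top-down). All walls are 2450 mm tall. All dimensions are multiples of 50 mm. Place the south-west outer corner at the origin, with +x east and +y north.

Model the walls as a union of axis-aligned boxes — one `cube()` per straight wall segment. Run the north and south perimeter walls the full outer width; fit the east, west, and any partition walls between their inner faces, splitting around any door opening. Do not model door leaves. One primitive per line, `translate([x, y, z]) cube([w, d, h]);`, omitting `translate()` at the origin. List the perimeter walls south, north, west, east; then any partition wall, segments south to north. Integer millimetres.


cube([6000, 100, 2450]);
translate([0, 4400, 0]) cube([6000, 100, 2450]);
translate([0, 100, 0]) cube([100, 4300, 2450]);
translate([5900, 100, 0]) cube([100, 4300, 2450]);
translate([2500, 100, 0]) cube([100, 2500, 2450]);
translate([2500, 3600, 0]) cube([100, 800, 2450]);


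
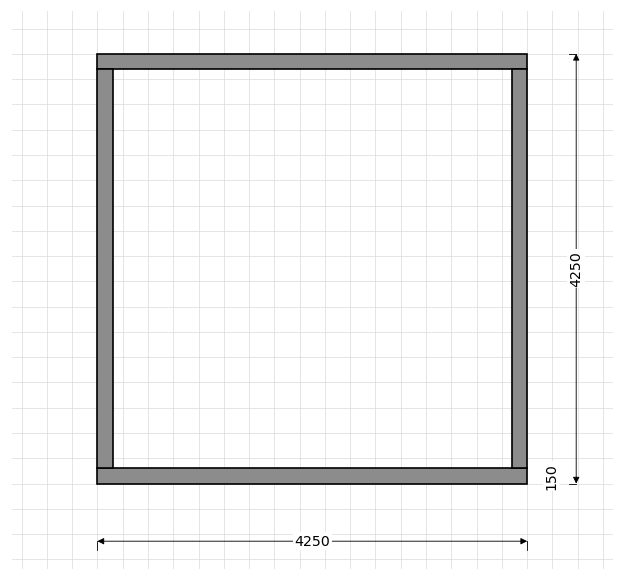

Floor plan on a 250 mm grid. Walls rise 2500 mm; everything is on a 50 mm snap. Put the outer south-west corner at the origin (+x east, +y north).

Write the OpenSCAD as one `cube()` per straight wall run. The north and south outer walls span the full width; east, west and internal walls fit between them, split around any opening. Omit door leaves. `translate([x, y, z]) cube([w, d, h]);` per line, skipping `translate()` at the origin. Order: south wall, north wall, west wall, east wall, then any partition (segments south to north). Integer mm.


cube([4250, 150, 2500]);
translate([0, 4100, 0]) cube([4250, 150, 2500]);
translate([0, 150, 0]) cube([150, 3950, 2500]);
translate([4100, 150, 0]) cube([150, 3950, 2500]);


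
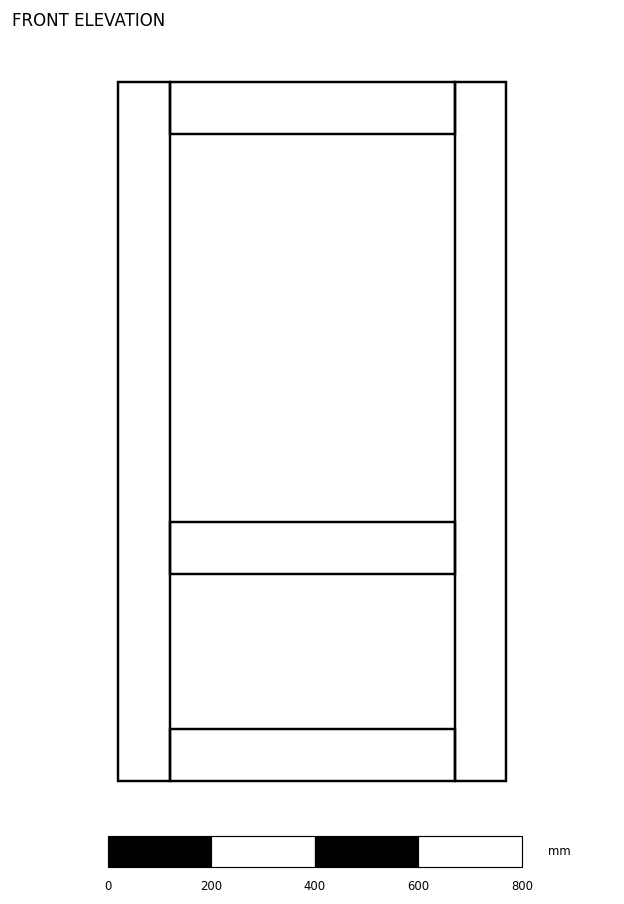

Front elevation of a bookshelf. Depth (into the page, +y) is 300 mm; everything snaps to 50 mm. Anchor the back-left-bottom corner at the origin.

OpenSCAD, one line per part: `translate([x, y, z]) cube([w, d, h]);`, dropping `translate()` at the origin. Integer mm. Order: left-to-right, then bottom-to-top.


cube([100, 300, 1350]);
translate([100, 0, 0]) cube([550, 300, 100]);
translate([100, 0, 400]) cube([550, 300, 100]);
translate([100, 0, 1250]) cube([550, 300, 100]);
translate([650, 0, 0]) cube([100, 300, 1350]);


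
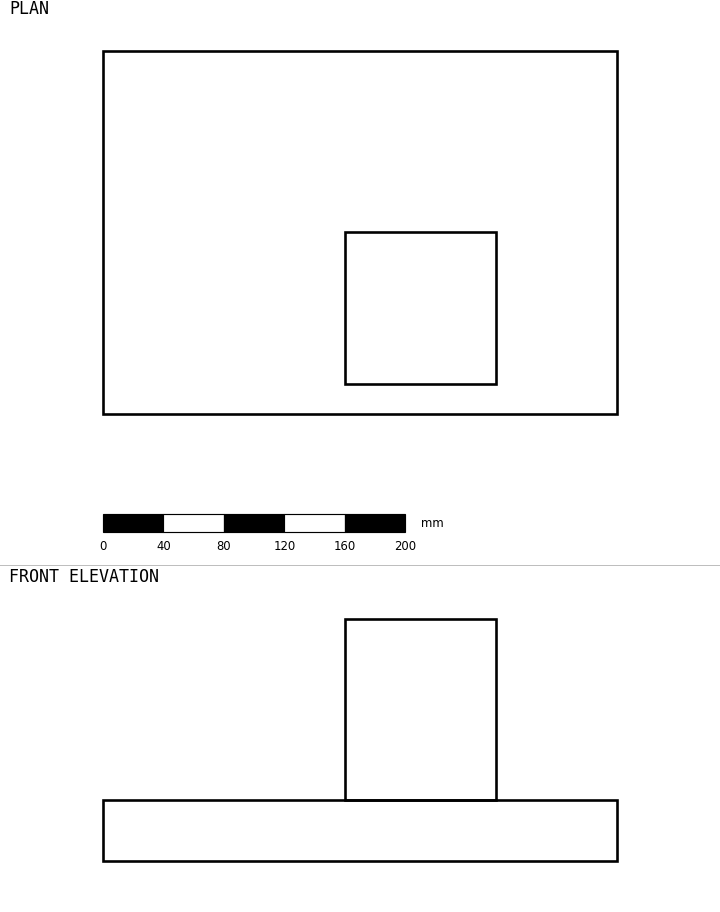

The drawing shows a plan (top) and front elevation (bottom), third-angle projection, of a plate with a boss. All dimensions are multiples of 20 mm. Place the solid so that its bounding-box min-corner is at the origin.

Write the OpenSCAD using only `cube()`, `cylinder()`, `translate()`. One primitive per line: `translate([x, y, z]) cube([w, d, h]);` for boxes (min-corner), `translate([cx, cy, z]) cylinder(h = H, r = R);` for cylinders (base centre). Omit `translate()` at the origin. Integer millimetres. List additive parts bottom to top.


cube([340, 240, 40]);
translate([160, 20, 40]) cube([100, 100, 120]);
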